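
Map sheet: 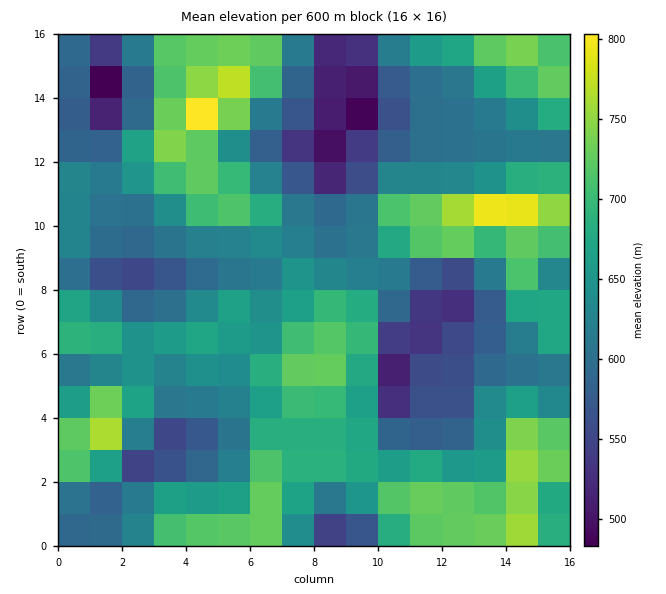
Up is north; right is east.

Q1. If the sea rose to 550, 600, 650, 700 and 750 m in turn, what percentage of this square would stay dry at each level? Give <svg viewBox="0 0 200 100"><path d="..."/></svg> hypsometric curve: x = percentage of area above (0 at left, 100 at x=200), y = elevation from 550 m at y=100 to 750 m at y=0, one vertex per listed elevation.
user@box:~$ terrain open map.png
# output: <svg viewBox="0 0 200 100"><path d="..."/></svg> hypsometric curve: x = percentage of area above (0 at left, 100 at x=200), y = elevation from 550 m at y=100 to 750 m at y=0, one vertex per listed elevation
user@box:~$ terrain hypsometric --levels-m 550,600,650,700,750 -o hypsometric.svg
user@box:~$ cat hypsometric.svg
<svg viewBox="0 0 200 100"><path d="M180 100l-34-25-58-25-35-25-44-25"/></svg>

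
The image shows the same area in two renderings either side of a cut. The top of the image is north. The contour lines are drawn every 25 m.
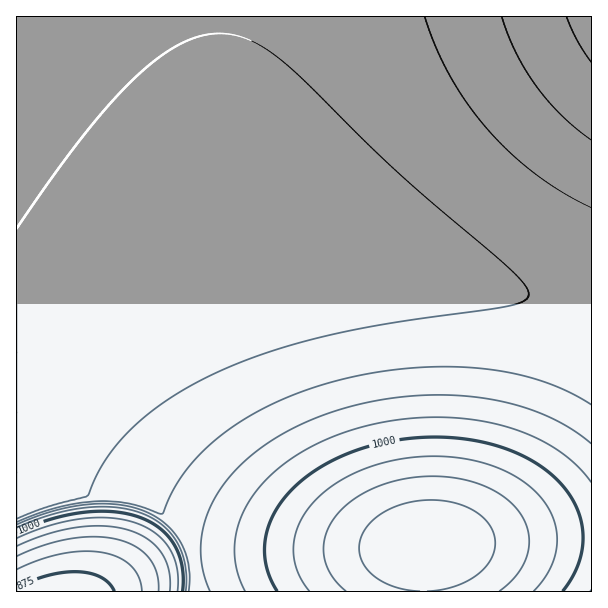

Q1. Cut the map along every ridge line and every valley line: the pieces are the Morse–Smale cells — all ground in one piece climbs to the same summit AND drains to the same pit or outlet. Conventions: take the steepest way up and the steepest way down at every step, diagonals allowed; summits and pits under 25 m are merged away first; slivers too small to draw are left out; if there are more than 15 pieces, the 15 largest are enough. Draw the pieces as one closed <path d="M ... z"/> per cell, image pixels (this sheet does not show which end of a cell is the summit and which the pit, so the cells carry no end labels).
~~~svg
<path d="M324 258l-40 1-36 7-44 17-49 27-44 32-44 42-27 35-15 25 7 1 129 65 15 15 12 21 6 29 0 17 397 0 1-275-59-21-95-24-61-10z"/><path d="M591 16l-372 0 1 62 9 66 15 63 10 32 11 19 4 2 13 0 42-2 83 8 94 22 90 28z"/><path d="M218 16l-202 1 1 575 175 0 2-2-1-27-5-17-12-21-15-15-129-65-8 1 16-27 27-35 34-34 36-28 33-21 34-18 44-17 24-5-7-3-11-19-20-72-12-74z"/>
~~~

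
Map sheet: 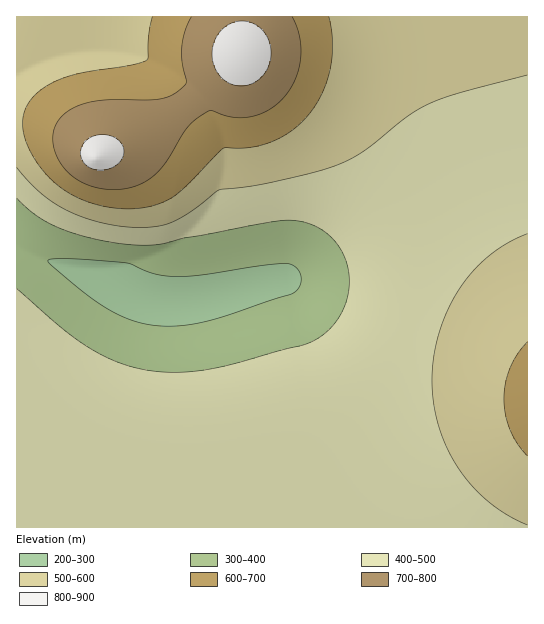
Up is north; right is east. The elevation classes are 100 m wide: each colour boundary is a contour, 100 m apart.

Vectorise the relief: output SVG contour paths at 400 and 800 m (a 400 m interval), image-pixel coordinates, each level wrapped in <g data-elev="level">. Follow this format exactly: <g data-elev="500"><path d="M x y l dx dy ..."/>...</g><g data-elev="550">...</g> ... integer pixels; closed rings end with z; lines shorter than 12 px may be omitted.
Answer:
<g data-elev="400"><path d="M17 198l20 18 24 13 33 10 36 6 31-1 23-6 95-17 14-1 12 2 18 9 15 14 8 17 3 20-2 17-8 18-10 13-15 11-12 4-76 21-25 5-23 1-20 0-20-4-19-5-17-8-35-23-50-43"/></g><g data-elev="800"><path d="M98 170l7 0 8-3 5-4 4-5 2-7-1-5-4-5-5-4-9-2-10 0-8 4-5 7-1 8 2 8 6 5z"/><path d="M233 85l12 1 10-4 10-9 5-11 1-13-4-12-8-10-10-5-11-1-11 4-9 9-5 11-1 12 3 12 7 9z"/></g>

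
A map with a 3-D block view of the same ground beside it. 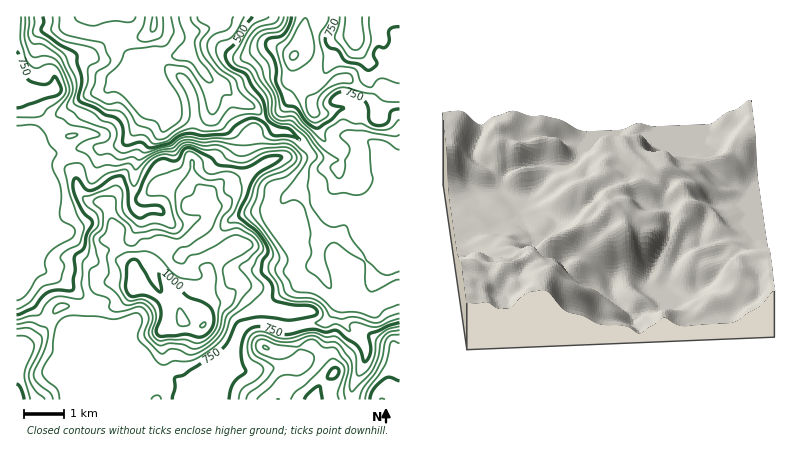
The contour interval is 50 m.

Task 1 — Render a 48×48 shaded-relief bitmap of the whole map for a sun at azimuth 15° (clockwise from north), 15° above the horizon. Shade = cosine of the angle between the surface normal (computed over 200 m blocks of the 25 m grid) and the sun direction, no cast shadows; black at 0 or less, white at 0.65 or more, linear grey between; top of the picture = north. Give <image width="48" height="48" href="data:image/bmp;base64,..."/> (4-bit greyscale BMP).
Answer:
<image width="48" height="48" href="data:image/bmp;base64,Qk32BAAAAAAAAHYAAAAoAAAAMAAAADAAAAABAAQAAAAAAIAEAAATCwAAEwsAABAAAAAAAAAAAAAAABEREQAiIiIAMzMzAERERABVVVUAZmZmAHd3dwCIiIgAmZmZAKqqqgC7u7sAzMzMAN3d3QDu7u4A////AJmrqGZmZmZmeXZmZmZmeZiHeIhmeHd4eJq7qGZmZmZmeHZmZmZniZiHiIhlZ4iIiJmql2ZmZmZmZnZVZmZniZiImZh1VpqpiIZnZmZmZmZmZUREVmZmZmZ4iIiHh4qYh3VFVWZmZmZmUyMyJFZmQhE0ZneJuoiHdnZEVmZmZmZlMSMQADVmQAAkVUWKy5hlZndlZ3ZmZmZTAAAAAANWQzerp1e8zLdFZ5mXd2ZmZmZTAAAAAAJWZ77/3M3t3JVYmsu5ZmZVVVZVMhEBIiNWet7LvO/tynes3dy5VEREQzRFVWVFZlVUV5hkRXmsyazd3synUyMzIhESI2ZneIYyM0MzMzWLzN26vLuXdlZURDAAAVZ4iZYyNEV5u7zLqqmImpmImrl0RCAAA2aJiIdkRFed7u7Jd3d3iHiJvLhDMiESRmeZh3iGRWebu8uXZmZmd2eJqXVERERndmmpiHeIeJqqmIh2ZmZmZ2Z4dmVVZkRndoupd3d4mauph3dmZmZmZmZmVVVXdTV4d6qXZ4ZWZnh2dmZmZmZmZmZmZVZ2VVeZiZh3iYZDM0VndmZmZmZlZmZneImENXm6mWVWiIdUM1ipdmZmZmZWZmZmeJlkRFiqmHh1VoiHeLy4dmZmZmVWZmZmZnZWdVebqsyXVWiqzu2nZmZmZmZmZmZmVVRHdoq8vNp3Zles7+uGZmZlZmZmZmZlVUMjRrzKq5UkZlV63bh3ZmZVVmZmZmZmZkIRJqqWd1IjVVVGiHd3d2VVVVZmZmZmZkEkWIh0MyJGZWd1RWZnd2VURERWZmZmZTJ6upiGMiRnZoiXVWZmdmVUMzRVZmZmVDWsuqmXZVZ3eqmIZVVEVmVUNFVVVmZmVEiZqrqYeIiHnMqIdCESNWQzRWZmZmZlVGmIm8yZiImHmru7pyAAJGVEZmZ3ZmZlVomZms2ququGiZrNynQyNGdVZmZ3ZmZlZomZmrzL3v6Z3bq7u7upmoQjVmZ2VGZlVFZ2Z5rL3/7P/+3bqs7/7FAEZ3dlMmZVRERERXi7vu3v///aiK3u1QA3d2UgAlVEVomImYibuqve7u2piJqGMABFVCEAAyIkaau7zKmbuYmqqrqJq7UAAAASMREAJBEkaJqrzbuqmHdmeJiKzaEAAAJEM0Q0VDNENHrN3bu5d2ZFaIeKqDEQADaIZmRGQVRDIknNy6uXZmU0eHeHQQERI2hVZSFEImZmVWd4iJl2ZlMlmXdzEAACNHhRAANUVniIeahmZ3dmZkI3qXUhEAATRWd0EVh3mniYi8qGVVZmZkR6uDAAAAI0NWaIeJmJmIqZrLl0NEVmZmm8kwAAABMyJFZ5rMl3ZZqqzahlVmVVVXm6UQEiIRIiNFZ4rclmVaqq3bmZmHVDM0ZmMjR3UyI2dmeJu6hmd5q83cu7p2UyATRGVWiYdlaJh3iZuXZmd4mszLu6l2ZlMlZnZ4mYiJvKh4dmh2VFZoeIiZiHd3d3VXeWNGd3ic3Jd3ZEZmRGd3d2Z4dmZ4iHZniUAkZnisynZ3ZFZ2RXiA=="/>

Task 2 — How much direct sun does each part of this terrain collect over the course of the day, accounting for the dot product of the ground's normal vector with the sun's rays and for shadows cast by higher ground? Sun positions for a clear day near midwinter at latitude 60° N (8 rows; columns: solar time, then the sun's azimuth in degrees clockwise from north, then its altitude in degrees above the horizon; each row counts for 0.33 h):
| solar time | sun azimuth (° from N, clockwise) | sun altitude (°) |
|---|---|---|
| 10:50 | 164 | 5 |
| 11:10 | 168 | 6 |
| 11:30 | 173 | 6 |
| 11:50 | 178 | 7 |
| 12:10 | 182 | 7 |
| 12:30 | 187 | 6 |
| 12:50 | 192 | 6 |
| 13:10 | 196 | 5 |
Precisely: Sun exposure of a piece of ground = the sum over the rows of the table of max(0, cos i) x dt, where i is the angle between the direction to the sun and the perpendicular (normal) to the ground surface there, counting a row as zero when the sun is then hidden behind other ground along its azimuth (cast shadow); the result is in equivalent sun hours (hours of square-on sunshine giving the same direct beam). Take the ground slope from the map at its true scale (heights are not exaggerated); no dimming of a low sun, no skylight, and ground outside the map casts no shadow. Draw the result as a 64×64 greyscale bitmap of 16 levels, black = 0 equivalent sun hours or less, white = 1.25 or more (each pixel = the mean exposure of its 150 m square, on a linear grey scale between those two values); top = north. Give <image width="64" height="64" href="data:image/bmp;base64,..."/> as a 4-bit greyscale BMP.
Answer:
<image width="64" height="64" href="data:image/bmp;base64,Qk12CAAAAAAAAHYAAAAoAAAAQAAAAEAAAAABAAQAAAAAAAAIAAATCwAAEwsAABAAAAAAAAAAAAAAABEREQAiIiIAMzMzAERERABVVVUAZmZmAHd3dwCIiIgAmZmZAKqqqgC7u7sAzMzMAN3d3QDu7u4A////ABIQASMzMzMzMzMyESRDMzMzMyIREREiIREjMhESISIhARAAAjMzMzMzMzEAJUMzMzMyEAAAASIAACRVMgAAAREBAAACMzMzMzMzMyASNEMzMzIQAAAAEQAAJGdjAAAAASIQABIzMzMzMzMzMyJFVDMzMxAAAAAAAAADZ3YQAAAANEABI0QzMzMzMzM1ZmZlQzMzIQAAAAAAAAAkZiAAAAE1djM0RDMzMzMzM1iYiJh0MzMyIQEyAAAAAAASIAAAEiWIZEVEMzMzMzM0aJiJvLhUMzNYq7uWMQAAAAAQAAAjM2h1QzMzMzMzMzV4h4m+7adDM1ruyql1QyAAAAAAACIzRnUyIzMzMzMzaKuqu73/6nQzRocxETV3IAAAAAABIhITVTIjMzMzMzWKzv//3O/9lTIhEAAAABEAAAAAAQEQAAAlQzMzMzMzNFet///czu2mQgAAAAAAAAAAAAEQAAAAAANUQ0RDMzMyESR4i7mKu5dTAAAAAAAAAAAAAQAAAAAAAmZVZmZndkQgAAFHZDRnZmUgAAAAAAAAAAAAAAAAAAADiZiIiJvLlkMhEjMhEiRYmFEAAAAAAAAAAAAAAAAAAAJqupiImazchmQyMhEhE4zJZBAAAAAAAAAAAAAAAAAAABNUM0REWe/8pjMhEQADi7lkEAAAAAAAAAAAAAAAAAAAAAABNERY3/+2MzEAAAI0eHQgAAAAAAAAAAAAAAAAAAAAAANomZms7HM0IAAiIhFHhkIAAAAAAAAAAAAAABAAAAAAFWeId1REIkMAASMyECVmUxAAAAAAAAAAAAAAEAAAAAAjREQyIRETQQAAACQhEiEQAAAAAAAAAAAAAAEQAAAAABNDMiMiIiQgAAABMyEAAAAAAAAAAAAAAAAAAREAAAABMxATVTIiMwAAATMiMyABAAAAAAAAAAAQAAASEQAAAAJCACV1IiEhAAABEBR4dmZCAAAAAAAAABEAABIRAAAAExATUyEAAAAAAAAAE2mqmHdRAAAAAAAAEREREhEQAAAAACVBAAAAAAEiEAABNXmruDAAAAAAAAAREREiERAAAAAANnYwAAAARlVTAAACRWdBAAAAAAAAERERESIRERAAAAFFVmIAAAEQEldRAAAAAAAAAAAAAAARESEhIiIhERAAAAACVAAAAAAAFHhAAAAAAAAAAAAAABERESIiIiIRIxABAAIhAAAAAAAAJXMAAAAAABERABERERERIiIzMiI0NFUQEQAAAAAAABESRQAAAAAAEREREiIRERIiIjMzMzM1Z0IgAAAAAAAGhkNHUAAAAAEREREiIiIREiIzMzMzMzV4h1IAAAAAACd3ZVaWAAAAEREREjMzMyIiMzMzMzIjRoiIYgAAAAAAMyNVQjUgABEiEREjNERERDMzMzMzMzNXchAAAAAAEQIxATVBATISIiIhEjM0VmZnZDMzMzMzNFYwAAAAAAE1ZjEBIiIQEzIiIjMzMyRoiIh2RDMzMzREVAAAAAAAACNEIRIAATETVEREVTMzM1eGVFZURDMzRFVSAAAAAAAAABEREQAAEzNXiHeHUyRVVmQiNFVEMzNEVkEAAAAAAAAAAAAAAAAAESarzLqUNYh1VDMzNEQzM0REIAAAAAAAAAAAABEAAAAAAXvd3LgyRUM0RDMiIzM0QyEAAAAAAAAAAAAAIgAAAAAAA3q8qFAAEjRUMyIzMzRDIQAAAAAAAAAAAAAQAAAAAAAAATQyIRVmVEQzM0ZEQ0REIAAAAAAAAAAAAAAAAAAAAAAAAAAGvKdUMzM1aERDRWd2IAAAAAAAAAAAAAAAAAAAAAAAADzJQRESJGeZRERFVmeGMQAAAAAAAAAAAAAAAAAAAAABnKQQESRpvKdEVVVCESIhAAAAAAAAAAAAAAAAAAAAAAj9lUVXm9/+t3d3ZCAAAAAAAAAAAAAAAAAAAAAAAAAAXv/KqYrM3/2ou8uDAAAAAAAAAAAAAAAAAAAAAAAAACad/+7KmoeImHe7qXUgAAAAAAAAAAAAAAAAAAAAAAAG3tu5dnmoRDM0WIdmaJQAAAAAAAAAAAAAAAAAAAAAAASu2WMQAkMkRDWbZniZuzAAAAAAAAAAAAAAAAAAAAAAFHmWMkIAAUd1R6tWZ4msoQAAAAAAAAAAAAAAAAAAAABHdmUQWoVHvJZomDIiI1VTAAAAAAAAAAAAAAAAAAAABamGZBAY7+/pVGZCIQAAEREAAAAAAAAAAAAAAAAAAAFbuHZlQQF+/nEBIQBCAAEQAAAAAAAAAAAAAAAAAAAAFIhTRlRVEANEIAAAADEAEgAAAAAAAAAAAAAAAAAAAAJHZTI2ZDQwAAABAAABIQAAAAAAAAAAAAAAAAAAAAACaamGVWiGVDEAAAABABQQAAAAARIhAAAAAAAAAAAAABNHmZh2eJh1QgAAAAIiRREAAAABIREAAAAAAAAAAAAAEQFXiIZCNVVBAAAAAzIRAAAAAAAAAAAAAREAAAAAAAAAABRmZBACRCAAAAAAEQAQAAAAAAAAABESMyEAAAAAAAAAASIQAAIyIAAAAAEiIjEAAAAAAAABERETVBAAAAAAAAAAAAAAAiIzEAAAFERDMwAAAAAAAAAREAE0IAAAAAAAAAAAAAABEmhRAAAlQyJEEAAAAAAAEQAAASIRAAAAAAAAAAAAAAEjaIMAATMRADMQAAAAAAEREAARIhEAAAARAAAAAAAAESNERAASIhER"/>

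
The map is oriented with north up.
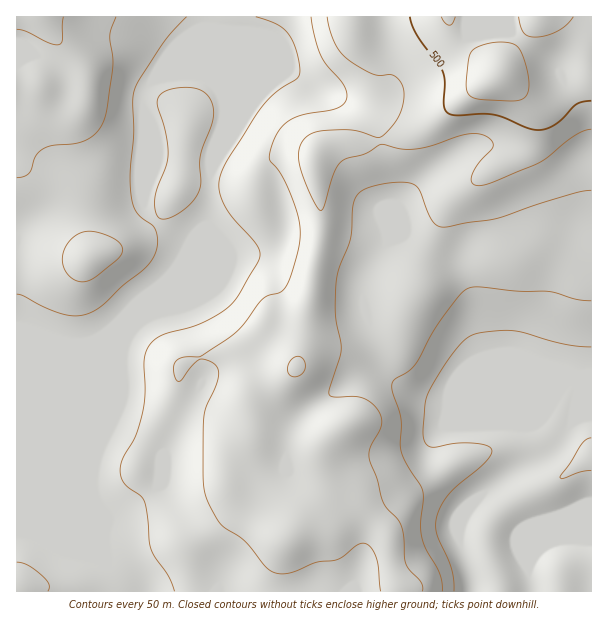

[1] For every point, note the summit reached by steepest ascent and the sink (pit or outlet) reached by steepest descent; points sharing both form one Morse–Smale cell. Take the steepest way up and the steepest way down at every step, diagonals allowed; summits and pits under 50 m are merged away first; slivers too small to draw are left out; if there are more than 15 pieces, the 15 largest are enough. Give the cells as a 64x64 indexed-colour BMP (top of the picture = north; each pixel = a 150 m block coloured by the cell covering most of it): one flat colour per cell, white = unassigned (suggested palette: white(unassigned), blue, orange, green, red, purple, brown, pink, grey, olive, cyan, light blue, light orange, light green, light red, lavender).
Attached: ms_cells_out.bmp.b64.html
<image width="64" height="64" href="data:image/bmp;base64,Qk12CAAAAAAAAHYAAAAoAAAAQAAAAEAAAAABAAQAAAAAAAAIAAATCwAAEwsAABAAAAAAAAAA////ALR3HwAOf/8ALKAsACgn1gC9Z5QAS1aMAMJ34wB/f38AIr28AM++FwDox64AeLv/AIrfmACWmP8A1bDFACIiIiIiIiIiIiIiIiIiIiIiIiIiIhERERERERERERERIiIiIiIiIiIiIiIiIiIiIiIiIiIiEREREREREREREREiIiIiIiIiIiIiIiIiIiIiIiIiIiIRERERERERERERESIiIiIjIiIiIiIiIiIiIiIiIiIiIhERERERERERERERIiIiMzMiIiIiIiIiIiIiIiIiIiIiEREREREREREREREiIjMzMyIiIiIiIiIiIiIiIiIiIiERERERERERERERESMzMzMzIiIiIiIiIiIiIiIiIiIiIRERERERERERERERMzMzMzMiIiIiIiIiIiIiIiIiIiIREREREREREREREREzMzMzMiIiIiIiIiIiIiIhIiIiERERERERERERERERETMzMzMyIiIiIiIiIiIiIiERERERERERERERERERERERMzMzMzIiIiIiIiIiIiIiEREREREREREREREREREREREzMzMzMiIiIiIiIiIiIiERERERERERERERERERERERETMzMzMyIiIiIiIiIiIiERERERERERERERERERERERERMzMzMzIiIiIiIiIiIiIREREREREREREREREREREREREzMzMzMiIiIiIiIiIiIRERERERERERERERERERERERETMzMzMyIiIiIiIiIiIhERERERERERERERERERERERERMzMzMzIiIiIiIiIiIhEREREREREREREREREREREREREzMzMzMiIiIiIiIiIiERERERERERERERERERERERERETMzMzMyIiIiIiIiIiIRERERERERERERERERERERERERMzMzMzIiIiIiIiIiIhEREREREREREREREREREREREREzMzMzMiIiIiIiIiIiERERERERERERERERERERERERETMzMzMyIiIiIiIiIiIhERERERERERERERERERERERERMzMzMzMiIiIiIiIiIiIREREREREREREREREREREREREzMzMzMyIiIiIiIiIiIiIRERERERERERERERERERERETMzMzMzMiIiIiIiIiIiIiERERERERERERERERERERERMzMzMzMyIiIiIiIiIiIiIREREREREREREREREREREREzMzMzMzIiIiIiIiIiIiIiERERERERERERERERERERETMzMzMzMyIiIiIiIiIiIiIRERERERERERERERERERERMzMzMzMzIiIiIiIiIiIiIhEREREREREREREREREREREzMzMzMzMyIiIiIiIiIiIiERERERERERERERERERERETMzMzMzMzMyIiIiIiIiIiIRERERERERERERERERERERMzMzMzMzMzMiIiIiIiIiIhEREREREREREREREREREREzMzMzMzMzMzIiIiIiIiIiIRERERERERERERERERERETMzMzMzMzMzMyIiIiIiIiIhERERERERERERERERERERMzMzMzMzMzMzMiIiIiIiIiEREREREREREREREREREREzMzMzMzMzMzMyIiIiIiIiIRERERERERERERERERERETMzMzMzMzMzMzIiIiIiIiIhERERERERERERERERERERMzMzMzMzMzMzMyIiIiIiIiEREREREREREREREREREREzMzMzMzMzMzMzIiIiIiIiIhERERERERERERERERERETMzMzMzMzMzMzMyIiIiIiIiERERERERERERERERERERMzMzMzMzMzMzMzIiIiIiIiIREREREREREREREREREREzMzMzMzMzMzMzMiIiIiIiIhERERERERERERERERERETMzMzMzMzMzMzMyIiIiIiIiERERERERERERERERERERMzMzMzMzMzMzMzIiIiIiIiIREREREREREREREREREREzMzMzMzMzMzMzMiIiIiIiIhERERERERERERERERERETMzMzMzMzMzMzMzIiIiIiIhERERERERERERERERERERMzMzMzMzMzMzMzMiIiIiIiEREREREREREREREREREREzMzMzMzMzMzMzMyIiIiIiIRERERERERERERERERERETMzMzMzMzMzMzMzIiIiIiIhERERERERERERERERERERMzMzMzMzMzMzMzMiIiIiIiIhEREREREREREREREREREzMzMzMzMzMzMzMzIiIiIiIiIiIiIRERERERERERERETMzMzMzMzMzMzMzMiIiIiIiIiIiIiIhERERERERERERMzMzMzMzMzMzMzMyIiIiIiIiIiIiIiIhEREREREREREzMzMzMzMzMzMzMzIiIiIiIiIiIiIiIiIRERERERERETMzMzMzMzMzMzMzMiIiIiIiIiIiIiIiIiERERERERERMzMzMzMzMzMzMzMyIiIiIiIiIiIiIiIiIhEREREREREzMzMzMzMzMzMzMyIiIiIiIiIiIiIiIiIiIhERERERETMzMzMzMzMzMzMzIiIiIiIiIiIiIiIiIiIiIRERERERREMzMzMzMzMzMzMiIiIiIiIiIiIiIiIiIiIhERERERFEQzMzMzMzMzMzMyIiIiIiIiIiIiIiIiIiIREREREREUREMzMzMzMzMzMzIiIiIiIiIiIiIiIiIiIRERERERERREQzMzMzMzMzMzMiIiIiIiIiIiIiIiIiIRERERERERFERDMzMzMzMzMzMiIiIiIiIiIiIiIiIiIhEREREREREURDMzMzMzMzMzMyIiIiIiIiIiIiIiIiIhERERERERER"/>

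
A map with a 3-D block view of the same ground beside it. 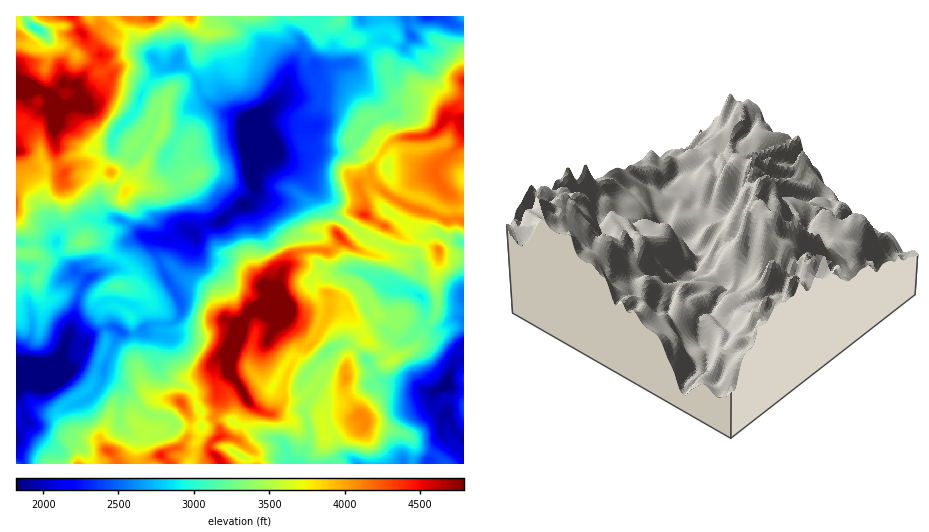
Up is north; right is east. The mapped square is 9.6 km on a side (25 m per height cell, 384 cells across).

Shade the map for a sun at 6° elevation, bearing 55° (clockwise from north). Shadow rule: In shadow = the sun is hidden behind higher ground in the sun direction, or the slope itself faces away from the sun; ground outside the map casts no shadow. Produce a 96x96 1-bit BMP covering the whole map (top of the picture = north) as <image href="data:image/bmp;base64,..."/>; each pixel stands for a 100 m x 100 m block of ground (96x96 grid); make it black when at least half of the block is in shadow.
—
<image width="96" height="96" href="data:image/bmp;base64,Qk2+BAAAAAAAAD4AAAAoAAAAYAAAAGAAAAABAAEAAAAAAIAEAAATCwAAEwsAAAIAAAAAAAAA////AAAAAAD/+/gfH/DB////+AD///g+D+Px////+ED///D8b8/g///5/AD//+P/H5+B///5/AD//8////8H///w+AD//9////x////g8BD/z5///+P////AAD//////////9/+AAH//v///////5/9AAH//v///////B/8AAH//P//////+D/8AAD9/P//////wD/kAAD9wH//////AD/8AAH/kD//////AD/4AAP//h/////+AD/wAAH//5/////+BB/wAAH////////8Bg/wAA7////////4Bgf4QAx////////4YgPweBg////////x4wHwfHA////////z4QDwfHwb//7////z4ABw/DwD//99///z4CBx+BwL//89///z8PHx8AAP//8Y///z8HH/4AAD7/+A///58GD/wAAD5/+A///58CB/gAAD5//8///58AA/AAAH5//+///5+AAeAgACZ//+/////gAcAAAAY//+f////wAAAAAAYf/8f//P/wAAAAcA4P94A//f/gAAIA8A4H8AAf//fAEAAB8D4D//Af//4AOAXD8D4D//Af//4AOAf/8D4B/+Af//8AeAP/8D4B/4Af//8AYAP/8BwBwAA///wAAAf/8EwP8AA///wBz///8MA//AB7//gB////8Nw//wBx//AB////8H4//4Bh//AA////+D4//wBB/+AB////+Dw//AAB/8AB//4/+AB/+AAB/4AA//D/+AD/wAAA+APAf9//8DD+AAAA8Afw/7///vh8AD+A8B///3/3//g/AH/R4B///v/v/+B/+f//zh///f/f/9//////j/////8//9/7////7/////z/+B/7////8/////H/4B//////4f///+H/Dh///5//wf///+P4fx///4//gP////Pz/x/9/4cGAH////PH/g/8/4AAAD////cf/A/wf4AAAB///+I/+D/wPoAAAB///+B/8D/wHgAAAB///4D/wD/wDAAAAB///4X/AD/gAAAAAB///xn/gH/gAAAAAD///z//4D/gAAgAAD//////+D/gAQAAAD///////z/gA4AAAD/////////gA4AAAD///5/////HAYIAAD///4/////GAYMAAD///4bA///AAYGAAD///4J/97/D4OGAAH///8B/+7/H4HiAAH///+B/+b/P4HzAAH/z/+B/+D/HwD7AAf/z/+A//D/DAB7AAf///+Af+D/AAA4AGf///8Hf/D+AAA4AMPP////t/7+OAAYAIAH////d/+A+AAIAQYH/3//cP8BwAAAAQ4H///+cP8DgAAMAwwH///+cH8HgAAP5wgH///+IH4DgAAf/wAH///+AfwDj+Af/wAD///+A4wHn+B//gAD///8BwAP/8D//gAD///4DgQ//wB///gD///wHf5//gD///4P/9/AH/D//gf///4P/58Aj8A//gf///wf/zwBj4A//Af//gA//3gADwB/+A///AD+/DAADAx/+A/8/AH8+AAAAA8/8I8YfAP4YAAwAA8="/>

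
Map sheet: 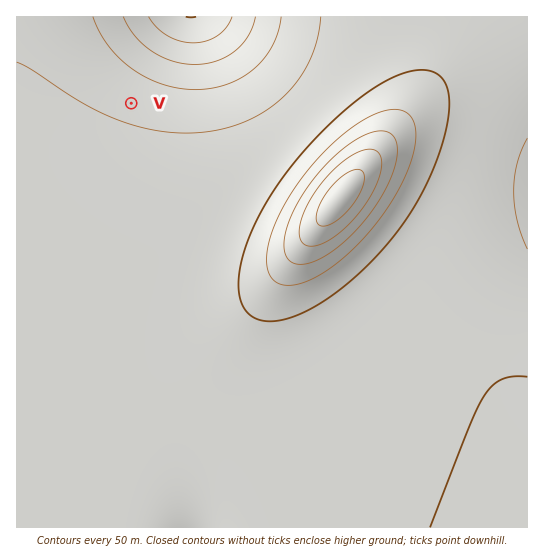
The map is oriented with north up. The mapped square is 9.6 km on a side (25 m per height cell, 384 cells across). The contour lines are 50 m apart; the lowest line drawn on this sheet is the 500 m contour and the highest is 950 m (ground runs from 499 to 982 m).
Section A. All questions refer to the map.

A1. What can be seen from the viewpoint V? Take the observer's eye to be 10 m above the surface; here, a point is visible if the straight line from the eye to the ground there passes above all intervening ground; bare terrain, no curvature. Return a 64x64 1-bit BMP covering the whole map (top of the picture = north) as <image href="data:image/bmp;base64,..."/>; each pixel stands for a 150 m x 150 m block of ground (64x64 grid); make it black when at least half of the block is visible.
<image width="64" height="64" href="data:image/bmp;base64,Qk0+AgAAAAAAAD4AAAAoAAAAQAAAAEAAAAABAAEAAAAAAAACAAATCwAAEwsAAAIAAAAAAAAA////AAAAAAAAAAAAAAAAAAAAAAAAAAAAAAAAAAAAAAAAAAAAAAAAAAAAAAAAAAAAAAAAAAAAAAAAAAAAAAAAAAAAAAAAAAAAAAAAAAAAAAAAAAAAAAAAAAAAAAAAAAAAAAAAAAAAAAAAAAAAAAAAAAAAAAAAAAAAAAAAAAAAAAAAAAAAAAAAAAAAAAAAAAAAAAAAAAAAAAAAAAAAAAAAAAAAAAAAAAAAAAAAAAAAAAAAAAAAAAAAAAAAAAAAAAAAAAAAAAAAAAAAAAAAAAAAAAAAAAAAAAAAAAAAAAAAAAAAAAAAAAAAAAAAAAAAAAAAAAAAGAAAAAAAAAAcAAAAAAAAAB8AAAAAAAAAH4AAAAAAAAAfwAAAAAAAAB/gAAAAAAAAH+AAAAAAAAAf8AAAAAAAAB/4AAAAAAAAH/wAAAAAAAAf/gAAAAAAAB//AAAAAAAAH/8AAAAAAAAf/4AAAAAAAD//wAAAAAAB///AAAAAAB///+AAAAAA////8AAAAAP////wAAAAD/////gAAAAf////+AAAAH/////8AAAA//////wAAAH//////gAAB//////+AAAP//////8AAB///////wAAP/8H////AAA//gP///+AAH/8Af///4AA//wA////gAD//AD///+AAP/8AH///4AA//wAf///gAD//gB///8AAA=="/>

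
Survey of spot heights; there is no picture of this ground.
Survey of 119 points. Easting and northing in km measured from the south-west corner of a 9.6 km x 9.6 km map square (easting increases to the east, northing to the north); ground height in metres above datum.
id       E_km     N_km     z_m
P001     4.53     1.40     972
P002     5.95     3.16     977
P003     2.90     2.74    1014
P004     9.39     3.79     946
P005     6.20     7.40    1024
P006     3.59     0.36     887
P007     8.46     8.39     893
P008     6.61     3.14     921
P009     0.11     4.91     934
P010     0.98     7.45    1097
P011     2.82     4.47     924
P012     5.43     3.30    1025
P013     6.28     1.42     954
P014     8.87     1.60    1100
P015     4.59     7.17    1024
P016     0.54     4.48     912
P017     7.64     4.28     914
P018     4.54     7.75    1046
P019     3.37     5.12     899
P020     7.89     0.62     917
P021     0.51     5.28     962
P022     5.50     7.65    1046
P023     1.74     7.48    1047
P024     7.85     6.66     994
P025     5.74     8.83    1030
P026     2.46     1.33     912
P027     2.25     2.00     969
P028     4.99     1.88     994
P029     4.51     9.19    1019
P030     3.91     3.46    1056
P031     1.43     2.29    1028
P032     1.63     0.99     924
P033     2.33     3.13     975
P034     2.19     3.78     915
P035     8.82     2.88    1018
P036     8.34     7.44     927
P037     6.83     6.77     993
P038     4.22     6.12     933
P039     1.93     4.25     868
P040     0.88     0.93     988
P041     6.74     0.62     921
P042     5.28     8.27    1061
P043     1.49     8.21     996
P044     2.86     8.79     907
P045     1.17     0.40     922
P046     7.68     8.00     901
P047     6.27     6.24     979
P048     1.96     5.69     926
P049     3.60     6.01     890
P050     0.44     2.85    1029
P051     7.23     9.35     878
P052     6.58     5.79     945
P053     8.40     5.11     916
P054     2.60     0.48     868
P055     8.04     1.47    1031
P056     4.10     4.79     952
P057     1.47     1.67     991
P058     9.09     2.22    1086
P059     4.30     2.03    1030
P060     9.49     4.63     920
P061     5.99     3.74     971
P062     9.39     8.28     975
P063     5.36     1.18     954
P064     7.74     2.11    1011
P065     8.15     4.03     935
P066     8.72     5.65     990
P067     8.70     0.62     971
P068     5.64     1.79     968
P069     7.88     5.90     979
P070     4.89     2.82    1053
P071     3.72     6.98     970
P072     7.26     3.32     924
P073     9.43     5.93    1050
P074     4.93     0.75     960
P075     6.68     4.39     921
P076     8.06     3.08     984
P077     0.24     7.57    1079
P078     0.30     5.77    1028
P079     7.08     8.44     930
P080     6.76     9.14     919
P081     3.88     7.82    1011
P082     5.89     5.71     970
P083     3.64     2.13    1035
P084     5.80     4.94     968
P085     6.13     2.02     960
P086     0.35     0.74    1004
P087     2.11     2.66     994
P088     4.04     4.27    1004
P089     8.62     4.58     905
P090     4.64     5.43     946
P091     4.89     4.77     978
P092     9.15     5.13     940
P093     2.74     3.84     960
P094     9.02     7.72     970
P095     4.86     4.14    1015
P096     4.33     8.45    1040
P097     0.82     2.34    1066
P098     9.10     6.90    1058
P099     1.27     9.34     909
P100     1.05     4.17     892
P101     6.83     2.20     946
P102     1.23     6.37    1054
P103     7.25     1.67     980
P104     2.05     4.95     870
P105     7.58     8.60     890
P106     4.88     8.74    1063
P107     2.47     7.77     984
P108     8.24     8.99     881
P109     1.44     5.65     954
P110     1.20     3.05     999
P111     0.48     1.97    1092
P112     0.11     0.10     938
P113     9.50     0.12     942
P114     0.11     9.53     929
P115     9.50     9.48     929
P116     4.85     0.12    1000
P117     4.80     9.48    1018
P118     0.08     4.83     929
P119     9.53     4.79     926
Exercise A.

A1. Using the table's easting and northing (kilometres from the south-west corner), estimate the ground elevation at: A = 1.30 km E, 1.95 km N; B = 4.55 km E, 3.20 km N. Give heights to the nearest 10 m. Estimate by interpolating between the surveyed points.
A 1030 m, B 1060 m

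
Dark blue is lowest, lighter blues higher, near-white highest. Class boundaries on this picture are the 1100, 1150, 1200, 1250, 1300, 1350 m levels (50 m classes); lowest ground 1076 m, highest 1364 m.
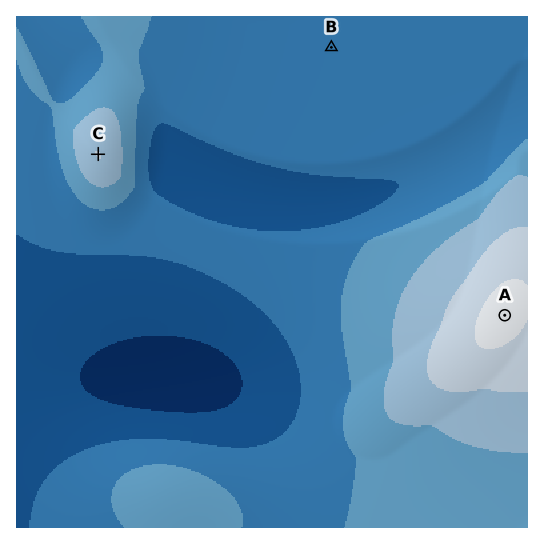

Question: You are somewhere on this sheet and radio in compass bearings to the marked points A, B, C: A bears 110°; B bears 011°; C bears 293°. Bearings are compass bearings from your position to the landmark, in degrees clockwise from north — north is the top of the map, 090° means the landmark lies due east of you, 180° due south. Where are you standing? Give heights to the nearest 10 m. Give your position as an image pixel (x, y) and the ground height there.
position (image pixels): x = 294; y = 238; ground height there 1160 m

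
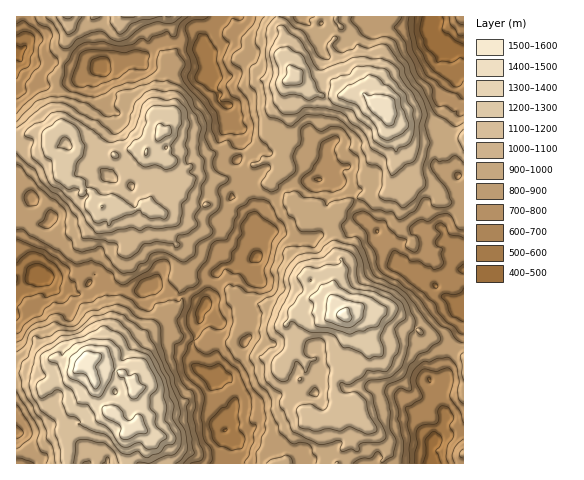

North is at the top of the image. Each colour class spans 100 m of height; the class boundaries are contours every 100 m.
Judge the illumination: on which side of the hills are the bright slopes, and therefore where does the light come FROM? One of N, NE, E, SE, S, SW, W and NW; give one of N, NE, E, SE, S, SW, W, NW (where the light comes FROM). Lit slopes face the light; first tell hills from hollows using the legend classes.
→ NW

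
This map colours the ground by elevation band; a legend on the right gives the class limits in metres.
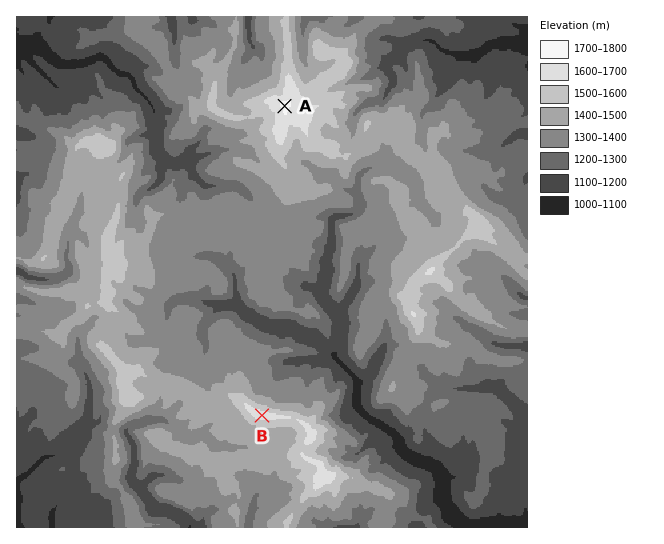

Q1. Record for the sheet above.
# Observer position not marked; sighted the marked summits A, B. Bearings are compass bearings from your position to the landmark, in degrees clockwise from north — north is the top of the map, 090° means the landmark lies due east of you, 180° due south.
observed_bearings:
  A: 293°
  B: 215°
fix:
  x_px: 434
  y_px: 169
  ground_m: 1430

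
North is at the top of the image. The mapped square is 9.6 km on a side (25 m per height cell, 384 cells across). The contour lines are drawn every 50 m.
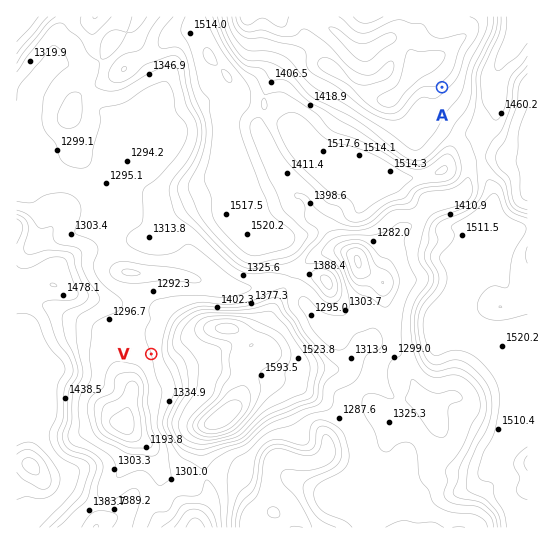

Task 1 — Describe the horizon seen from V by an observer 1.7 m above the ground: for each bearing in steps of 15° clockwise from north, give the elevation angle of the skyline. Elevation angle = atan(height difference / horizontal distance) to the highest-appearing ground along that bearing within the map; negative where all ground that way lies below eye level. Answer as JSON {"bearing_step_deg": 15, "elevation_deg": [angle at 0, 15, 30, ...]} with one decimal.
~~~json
{"bearing_step_deg": 15, "elevation_deg": [1.3, 3.1, 5.5, 13.1, 18.1, 18.9, 17.2, 13.8, 12.9, 14.1, 10.9, 5.5, 1.1, 2.2, 4.1, 6.7, 5.6, 6.4, 6.3, 5.2, 4.6, 4.2, 0.4, 0.6]}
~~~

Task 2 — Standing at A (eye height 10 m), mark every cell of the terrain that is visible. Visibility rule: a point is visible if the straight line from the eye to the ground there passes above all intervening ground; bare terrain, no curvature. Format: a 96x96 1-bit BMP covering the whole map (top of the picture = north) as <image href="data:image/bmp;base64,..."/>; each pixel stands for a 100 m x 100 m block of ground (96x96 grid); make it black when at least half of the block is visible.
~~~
<image width="96" height="96" href="data:image/bmp;base64,Qk2+BAAAAAAAAD4AAAAoAAAAYAAAAGAAAAABAAEAAAAAAIAEAAATCwAAEwsAAAIAAAAAAAAA////AAAAAAAAAAAAAAAAAAAAAAAAAAAAAAAAAAAAAAAAAAAAAAAAAAAAAAAAAAAAAAAAAAAAAAAAAAAAAAAAAAAAAAAAAAAAAAAAAAAAAAAAAAAAAAAAAAAAAAAAAAAAAAAAAAAAAAAAAAAAAAAAAAAAAAAAAAAAAAAAAAAAAAAAAAAAAAAAAAAAAAAAAAAAAAAAAAAAAAAAAAAAAAAAAAAAAAAAAAAAAAAAAAAAAAAAAAAAAAAAAAAAAAAAAAAAAAAAAAAAAAAAAAAAAAAAAAAAAAAAAAAAAAAAAAAAAAAAAAAAAAAAAAAAAAAAAAAAAAAAAAAAAAAAAAAAAAAAAAAAAAAAAAAAAAAAAAAAAAAAAAAAAAAAAAAAAAAAAAAAAAAAAAAAAAAAAAAAAAAAAAAAAAAAAAAAAAAAAAAAAAAAAAAAAAAAAAAAAAAAAAAAAAAAAAAAAAAAAAAAAAAAAAAAAAAAAAAAAAAAAAAAAAAAAAAAAAAAAAAAAAAAAAAAAAAAAAAAAAAAAAAAAAAAAAAAAAAAAAAAAAAAAAAAAAAAAAAAAAAAAAAAAAAAAAAAAAAAAAAAAAAAAAAAAAAAAAAAAAAAAAAAAAAAAAAAAAAAAAAAAAAAAAAAAAAAAAAAAAAAAAAAAAAAAAAAAAAAAAAAAAAAAAAAAAAAAAAAAAAAAAAAAAAAAAAAAAAAAAAAAAAAAAAAAAAAAAAAAAAAAAAAAAAAAAAAAAAAAAAAAAAAAAAAAAAAAAAAAAAAAAAAAAAAAAAAAAAAAAAAAAAAAAAAAAAAAAAAAAAAAAAAAAAAAAAAAAAAAAAAAAAAAAAAAAAAAAAAAAAAAAAAAAAAAAAAAAAAAAAAAAAAAAAAAAAAAAAAAAAAAAAAAAAAAAAAAAAAAAAAAAAAAAAAAAAAAAAAAAAAAAAAAAAAAAAAAAAAAAAAAAAAAAAAAAAAAAAAAAAAAAAAAAAAAAAAAAAAAAAAAAAAAAAAAAAAAAAAAAAAAAAAAAAAAAAAAAAAAAAAAAAAAAAAAAAAAAAAAAAAAAAAAAAAAAAAAAAAAAAAAAAAAAAAAAAAAAD4AAAAAAAAAAAAAAP+AAAAAAAAAAAAAAeDgAAAAAAAAAAAAB8AgAAAAAAAAAAAAH4AAAAAAAAAAAAAA/gAAAAAAAAAAAAAP/gAAAAAAAAAAAAAf/AAAAAAAAAAAAAA//AAAAAAAAAAAAAB/+AAAAAAAAAAAAAD/+AAAAAAAAAAAAAH/+AAAAAAAAAAAAAP/8AAAAAAAAAAAAAP/8AOAwAAAAAAAAAf/8APBwAAAAAAADA///APhwAAAAAAAHg///wP7wAAAAAAAPw//P8P/wAAAAAAAP4/8P+P/wAAAAAAAf//wwf//wAAAAAAAeP/hgP//wAAAAAAB8H/jAP//4AAAAAAB8D/+AH//8AAAAAAD8Af+AH/+8AAAAAAD4AP8AD/8cAAAAAAD4AB4AD/8eAAAAAAD4ABwf//+fAAAAAAH4ADgf////AAAAAAH4AD4P////AAAAAAH4AB4P////g="/>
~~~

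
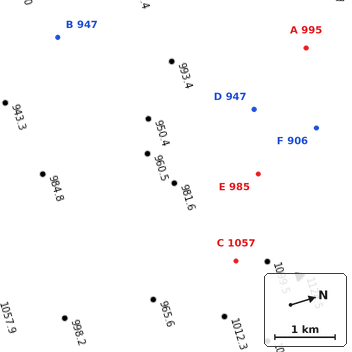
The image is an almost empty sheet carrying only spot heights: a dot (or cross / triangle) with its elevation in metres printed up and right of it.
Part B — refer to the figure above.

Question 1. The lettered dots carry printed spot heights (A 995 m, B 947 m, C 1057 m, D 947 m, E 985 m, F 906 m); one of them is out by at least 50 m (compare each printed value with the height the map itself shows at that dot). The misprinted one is B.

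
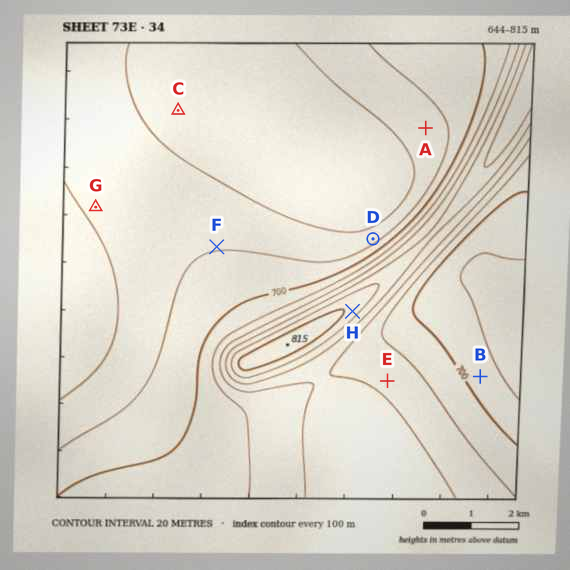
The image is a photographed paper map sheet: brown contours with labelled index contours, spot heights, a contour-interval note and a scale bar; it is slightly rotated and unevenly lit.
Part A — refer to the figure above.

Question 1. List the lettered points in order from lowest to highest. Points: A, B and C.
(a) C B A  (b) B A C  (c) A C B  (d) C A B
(d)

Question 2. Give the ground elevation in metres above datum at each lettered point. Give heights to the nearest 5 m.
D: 670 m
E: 735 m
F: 680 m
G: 665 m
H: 790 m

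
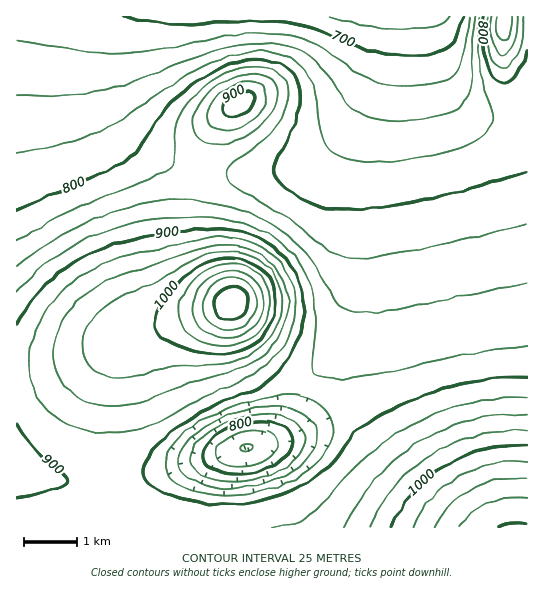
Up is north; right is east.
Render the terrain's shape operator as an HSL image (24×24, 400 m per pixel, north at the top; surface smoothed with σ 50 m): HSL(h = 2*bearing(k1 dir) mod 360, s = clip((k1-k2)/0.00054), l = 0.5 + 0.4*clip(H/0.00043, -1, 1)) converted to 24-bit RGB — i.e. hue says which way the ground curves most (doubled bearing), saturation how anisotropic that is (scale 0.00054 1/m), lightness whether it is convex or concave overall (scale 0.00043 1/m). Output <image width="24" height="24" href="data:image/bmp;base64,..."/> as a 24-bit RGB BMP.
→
<image width="24" height="24" href="data:image/bmp;base64,Qk32BgAAAAAAADYAAAAoAAAAGAAAABgAAAABABgAAAAAAMAGAAATCwAAEwsAAAAAAAAAAAAAf4B/f4B/f4B/f4CAf4CAf4CAf4GBeIuXcIezbnPBfW6/iXKshHqOcHSGcHaHcniJdXyKeICLfISMgIeMhIqNhoyNiIyNiYuMgX57g352hIFzhIRygIRzfIZ1aLCMWci4UrXLVIPMY1nTnF/hw2bmtWPKem6Vcn6IdIGKd4WLe4iLf4uMgoyLhYyJh4uJiYqIh3ZtiHtsiIFsiIdrg4hph6FdcMI5Sq4qNpQqNn4zR3JCfFNPpUtyxE+Tx2KhknKWc4aJdoqKeYuIfIuHf4uFgouEhYqEiYqFiXJviXhvin5vioVviIptn5pkw61BoKkqZIMbP2ESOFUTRVwZaXQklIgzrIdIrIZpc4mEdIqEdoqCeYuAfIt+gIp+hYp/ioqAi3J3i3Rzi3t0i4J0iol0ioxyuGhnxFBVoVlEeHI9RWQtNmgkPnslUpYrZ6w5gbRVcI13col+c4l7dYp5eYp3f4p5hYp6iol6jXWBjXd+jXl6jH97i4V7iYp6i4h4tm6g1mPRsF3HY1iuRI+tOrmzQcOfUcOMYK56b4d6cId4cYh1c4lyeYlzf4l0hYp1ioh1jniLj3qIj32Gjn+DjIGBioKAiH18iXVzlWZps1+ddmS+WozMSqbWVqvHbp6ie4SCcoR5b4Zzb4dvdIhweYhwf4hxhYlxiYdxi3qPkH2RkYCPkYKNkIOMj4CNknSMmWGAoFJap3tKkatDSKg8Pp9iTJR+bIiEeoGCfYCBd4J4coVwdYZueoduf4duhIduh4VuhXuPi36RkIGSkoOTk4OUkXuWl2afr0yovkWGwWpZscFgRMRNMrWEO6CbWIiQdYCEfX+Bf3+AfoB+fIJ4fYRzgIVwhIVvhoNvfXuOhH+Pi4KRj4STkIKVinaahFqpkz/BxFXNzZOtysytgsirOLvLMoKsSXKWb3mHe32Cf36BgH+AgH+AgH+AgH+AgH9/gH9+eYCMf4GNhYOOi4WQi4OTgHWZZVerUj7EfGbOx7nU3tncq7HPTmLNMES0RFKaaW2JenuCfn6BgH+BgH+AgH+AgH+AgH+AgH+AdoiLfIeLgoeKhoWLiISNenmTXWyiRHO6X5/Gp8nC1crDz5jGm0jMYzOyWkeZbmmJe3qCf36BgH+BgH+BgH+BgH+BgH+BgH+AcoqEd4qEfYmDgoiDhYeEf4SJaoeUUKKlS7qScsFqx7h6yl5uxDejlzund1CUeW6HfXuCf36Bf3+BgH+BgH+BgH+BgH+BgX+BbYl7cYl6dol5fYh6hYh9g4d9dIl7X5R0TKRTdbVDvq9AuVQ8qT5mmUqJhlyNfnWDfn2Bfn6Bf3+BgH+BgH+BgH+BgX+BgX+BaYh0bIhycIhweohzhIl1iop0hopxeY1nc5VWhZ5JoZZFnGhIlFBYjFx3hWyDfXuAfX6Bfn6Bf36Bf36BgH+BgX+BgX+BgX+BbIZyaYdsbYdrd4dugodwioVujoNqkIljkpNakZVSko1SjHhYhWligWxyenl/fICBfYCBfX+Bfn6Bf36BgH6BgX6BgX+BgX+BfYGBc4N2bIVrc4RsfoNvh35tj3Zml3ZcmoJTmJFOjZFRg4hbfIFocoJ0doN+eYOBe4GCfH+CfX6Cfn6CgH6Cgn2BgX5/gH+AfoCBfX+Ce3+CdYJ8d4BzgHVyjGlvnlpfrGJLqoxDiZ1GYpNQXY9laIt3cId/dYWDeYKDe4CDfH6CfX2CgHyDhHl/hX95foF8foGBfYCCe3+DeXyFdXaJdXCOf2eapF2vx1ujyWFlqrVZR6hKS51uW5OAaIyGcYiIdoKFeX+Ee36DfHyDgXeEi257k4ZrdYdwfYGBfIKCe4KDeIGFdH+IbnqOY2+ZW1ivkGDO55Ho4K3Qf668Sq61UZigYYqTbISMc4CHd36Fen2Ee3qDgG2ImVd5s5VSX5ZafYF/fIKAe4OBeYSEdYaHboeLY4qSVZCgTZi3f5PF5rrj46Lrg2PRUl2zXnCcaXeQcXqKdnuGeXuFeXeFeVqOrDaH5K5APLQ/fYF/fYJ/e4N/eYSAdoWBcIiDaI2EWpSCS595R6xfoLRnz3B/0GG7nVq5d2CibmqTcHGMdXaIeHiFd3OGZkKUvRax/8xsJOE2foF+fYJ+fIJ+eoN+eIR+dIZ9bol7ZI11WJNnT5pNdKFKq5dRr1laqGCMmWacg22Se3KLeXWIeneGdXCHSSyWjgXA/+7KP/NTfoF+fYJ9fIJ9e4N8eYR8doV6c4Z4bYlzZ4tqZI9fcZFbi5NclIBik2hpkG2AjHGLgnSJfnaGfXiFc26HKyCVOAO3//PMlPNv"/>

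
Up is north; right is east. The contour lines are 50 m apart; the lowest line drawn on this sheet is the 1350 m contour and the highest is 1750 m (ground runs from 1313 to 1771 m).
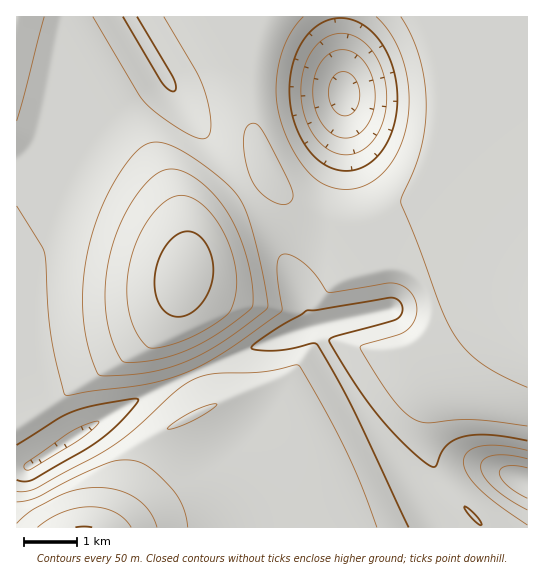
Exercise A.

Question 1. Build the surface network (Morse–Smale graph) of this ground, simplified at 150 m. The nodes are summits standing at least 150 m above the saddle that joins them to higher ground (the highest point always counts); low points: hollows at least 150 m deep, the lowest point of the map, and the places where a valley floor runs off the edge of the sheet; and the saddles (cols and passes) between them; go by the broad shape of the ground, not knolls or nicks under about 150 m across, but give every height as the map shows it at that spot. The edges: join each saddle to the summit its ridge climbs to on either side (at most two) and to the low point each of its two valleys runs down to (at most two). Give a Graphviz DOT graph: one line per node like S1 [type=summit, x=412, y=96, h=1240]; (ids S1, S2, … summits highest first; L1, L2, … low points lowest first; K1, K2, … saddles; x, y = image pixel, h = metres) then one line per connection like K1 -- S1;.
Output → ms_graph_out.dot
graph terrain {
  S1 [type=summit, x=185, y=274, h=1771];
  S2 [type=summit, x=83, y=527, h=1752];
  L1 [type=low, x=527, y=482, h=1313];
  L2 [type=low, x=343, y=94, h=1332];
  K1 [type=saddle, x=323, y=217, h=1588];
  K2 [type=saddle, x=193, y=373, h=1543];
  K1 -- S1;
  K1 -- L1;
  K1 -- L2;
  K2 -- S1;
  K2 -- S2;
  K2 -- L1;
}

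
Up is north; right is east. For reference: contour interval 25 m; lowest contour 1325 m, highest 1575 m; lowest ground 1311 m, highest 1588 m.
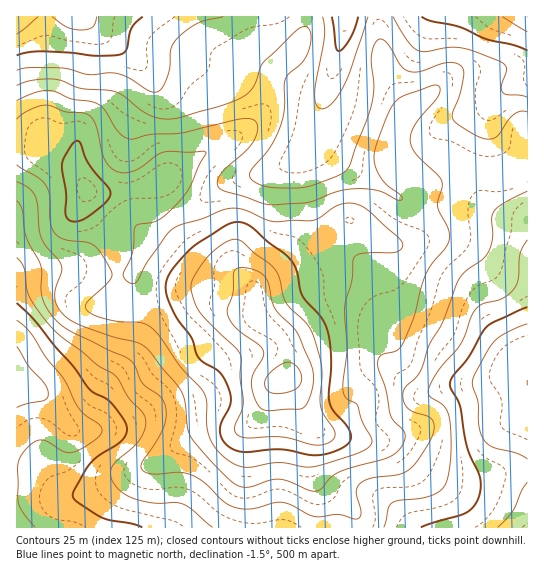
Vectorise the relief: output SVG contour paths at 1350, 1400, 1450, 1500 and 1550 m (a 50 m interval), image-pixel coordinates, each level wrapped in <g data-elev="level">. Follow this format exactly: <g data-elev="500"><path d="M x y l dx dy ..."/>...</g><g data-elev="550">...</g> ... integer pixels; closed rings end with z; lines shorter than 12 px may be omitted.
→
<g data-elev="1350"><path d="M498 527l15-16 9-21 5-8"/><path d="M527 459l-12-6-22-6-9-6-5-12-1-27-6-19 4-10 18-31 12-9 21-9"/><path d="M17 320l13 12 16 25 17 21 16 31 7 7 13 9 3 5-1 4-5 5-22 13-9 0-18-11-6-1-9 3-10 11-4 12 0 35 5 12 12 14"/><path d="M527 32l-24-15"/><path d="M38 17l-21 17"/><path d="M97 17l-2 6-2 4-6 2-6 1-14-3-15-10"/></g><g data-elev="1400"><path d="M384 527l5-20 4-5 37-6 9-5 6-6 4-11 2-17-1-38-5-12-16-12 0-8 10-18 22-26 10-26 4-7 8-6 20-6 12-11 3-9 2-24 7-14"/><path d="M17 258l7 11 3 20 2 8 17 24 16 16 20 14 16 15 17 10 14 22 15 17 2 11-5 12-8 9-16 14-5 6-1 8 4 10 10 9 13 6 16 3 21-1 8 2 8 5 22 18"/><path d="M527 97l-8-2-12 0-4-2-2-7 6-17-5-6-28-12-13-3-14 0-21 4-8-2-11-9-14-24"/><path d="M223 17l-25 6-11 7-11 9-5 11-1 17-3 11-5 10-5 4-8-1-20-13-14-5-26 2-20-6-12-1-28 0-12 2"/><path d="M368 17l-23 67-12 19-6 4-5 2-5-4-2-11 9-56 1-11-2-10"/></g><g data-elev="1450"><path d="M17 182l12 6 6 7 2 10 2 22 2 11 5 8 15 19 1 6-7 23 1 8 4 8 7 8 12 7 34 12 24 5 10 7 35 44 3 10 3 26 3 9 22 25 21 20 7 4 6 0 23-7 11-1 9 3 19 8 8 1 4-2 9-11 8-5 49-15 8-5 6-6 3-6 1-7-14-19-5-25-7-20-1-8 3-7 14-4 7-6 12-28 12-43 6-11 14-16 3-6 0-11-11-24 4-19 0-6-4-6-22-21-4-7-2-6 1-8 4-8 24-30 1-5-1-4-4-1-5 1-25 9-8 5-8 12-12 32-3 14 3 12 8 13 16 12 1 5-5 0-19-9-23-2-18 3-28 10-35 3-11-1-38-13-5-2-3-4 1-6 4-6 24-22 8-10 4-14-2-5-3-3-14 0-56 14-32 1-21 5-5-2-6-4-15-24-10-7-21-3-18-7-8-2-13 3-17 8"/></g><g data-elev="1500"><path d="M304 454l14 1 15-3 13-6 5-8-3-11-14-16-5-9 0-9 2-35-4-28-6-13-19-22-6-25-7-12-40-33-8-3-10 1-36 22-18 18-7 10-3 8-1 8 1 8 10 21 15 20 6 19 5 5 16 10 9 14 3 9 0 8-9 19-2 7 1 8 4 6 8 6 9 3 37-3z"/><path d="M70 221l8 0 9-4 18-14 6-9-3-7-20-24-7-19-3-3-3 0-4 4-7 13-2 7 4 29-1 20 2 4z"/></g><g data-elev="1550"><path d="M264 410l34-1 5-1 4-5 5-12 1-10 0-10-16-38-23-26-5-22-3-7-4-4-7-4-16-2-4 1-1 4-1 18-5 16-1 7 3 7 5 6 24 18 4 5 0 7-9 16-3 10 5 19 3 5z"/></g>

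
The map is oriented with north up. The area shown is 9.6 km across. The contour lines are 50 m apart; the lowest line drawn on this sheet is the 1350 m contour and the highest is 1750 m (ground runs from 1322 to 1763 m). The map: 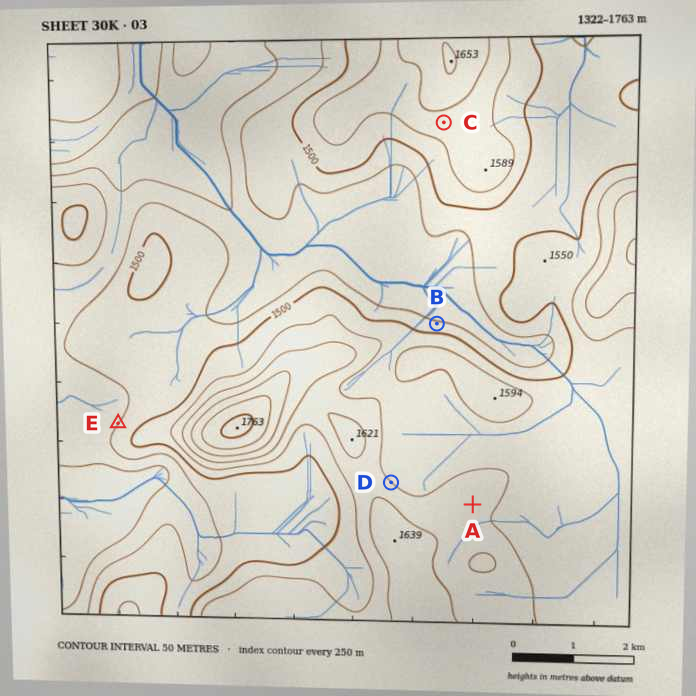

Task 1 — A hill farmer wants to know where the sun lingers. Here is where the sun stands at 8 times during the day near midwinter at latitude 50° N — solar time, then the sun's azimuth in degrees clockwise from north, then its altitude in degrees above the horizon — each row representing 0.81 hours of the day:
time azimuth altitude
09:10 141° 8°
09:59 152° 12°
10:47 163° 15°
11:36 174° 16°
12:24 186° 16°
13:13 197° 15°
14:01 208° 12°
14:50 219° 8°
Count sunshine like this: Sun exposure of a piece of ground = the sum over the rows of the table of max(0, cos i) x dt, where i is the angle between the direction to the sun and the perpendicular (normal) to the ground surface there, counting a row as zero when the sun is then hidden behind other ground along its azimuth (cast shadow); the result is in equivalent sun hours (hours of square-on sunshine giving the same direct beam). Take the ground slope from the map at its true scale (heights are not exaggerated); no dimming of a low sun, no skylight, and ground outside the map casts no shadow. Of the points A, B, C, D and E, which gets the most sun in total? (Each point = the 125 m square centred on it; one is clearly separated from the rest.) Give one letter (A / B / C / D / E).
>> C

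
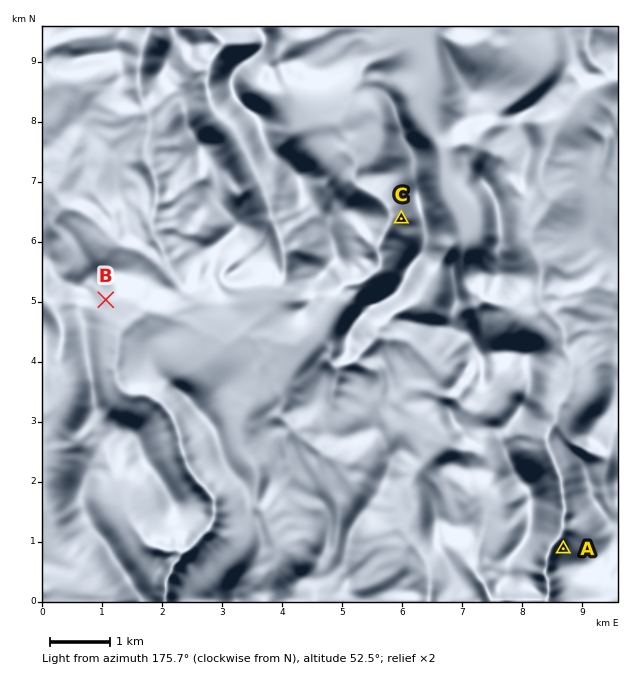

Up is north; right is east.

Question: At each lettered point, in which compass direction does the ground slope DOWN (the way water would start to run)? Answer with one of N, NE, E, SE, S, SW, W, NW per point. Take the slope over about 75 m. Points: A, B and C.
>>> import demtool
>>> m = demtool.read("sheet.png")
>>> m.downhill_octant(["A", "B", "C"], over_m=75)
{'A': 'NW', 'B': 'SE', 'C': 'W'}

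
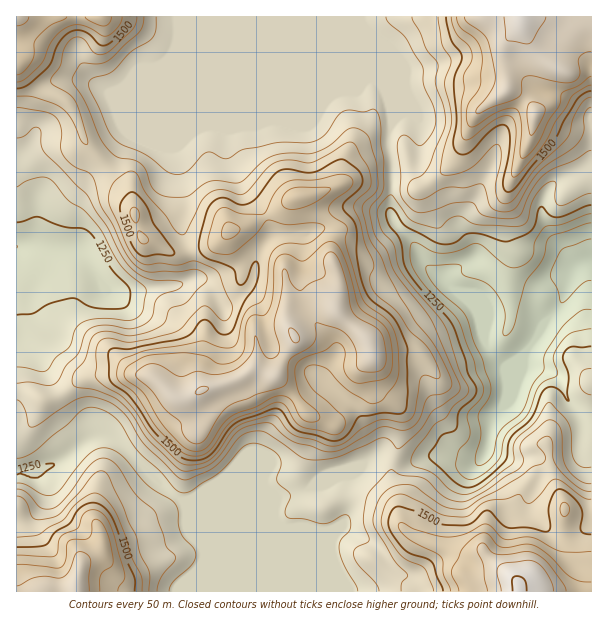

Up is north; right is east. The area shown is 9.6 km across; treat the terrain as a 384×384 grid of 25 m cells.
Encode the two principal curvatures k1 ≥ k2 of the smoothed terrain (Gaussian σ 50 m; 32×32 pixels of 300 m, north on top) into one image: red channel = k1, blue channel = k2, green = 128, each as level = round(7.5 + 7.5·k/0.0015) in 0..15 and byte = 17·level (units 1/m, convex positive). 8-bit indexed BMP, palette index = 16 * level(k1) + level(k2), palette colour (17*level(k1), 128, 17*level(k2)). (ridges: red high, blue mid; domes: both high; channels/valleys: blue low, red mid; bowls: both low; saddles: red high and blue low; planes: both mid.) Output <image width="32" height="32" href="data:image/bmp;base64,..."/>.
<image width="32" height="32" href="data:image/bmp;base64,Qk02CAAAAAAAADYEAAAoAAAAIAAAACAAAAABAAgAAAAAAAAEAAATCwAAEwsAAAABAAAAAAAAAIAAABGAAAAigAAAM4AAAESAAABVgAAAZoAAAHeAAACIgAAAmYAAAKqAAAC7gAAAzIAAAN2AAADugAAA/4AAAACAEQARgBEAIoARADOAEQBEgBEAVYARAGaAEQB3gBEAiIARAJmAEQCqgBEAu4ARAMyAEQDdgBEA7oARAP+AEQAAgCIAEYAiACKAIgAzgCIARIAiAFWAIgBmgCIAd4AiAIiAIgCZgCIAqoAiALuAIgDMgCIA3YAiAO6AIgD/gCIAAIAzABGAMwAigDMAM4AzAESAMwBVgDMAZoAzAHeAMwCIgDMAmYAzAKqAMwC7gDMAzIAzAN2AMwDugDMA/4AzAACARAARgEQAIoBEADOARABEgEQAVYBEAGaARAB3gEQAiIBEAJmARACqgEQAu4BEAMyARADdgEQA7oBEAP+ARAAAgFUAEYBVACKAVQAzgFUARIBVAFWAVQBmgFUAd4BVAIiAVQCZgFUAqoBVALuAVQDMgFUA3YBVAO6AVQD/gFUAAIBmABGAZgAigGYAM4BmAESAZgBVgGYAZoBmAHeAZgCIgGYAmYBmAKqAZgC7gGYAzIBmAN2AZgDugGYA/4BmAACAdwARgHcAIoB3ADOAdwBEgHcAVYB3AGaAdwB3gHcAiIB3AJmAdwCqgHcAu4B3AMyAdwDdgHcA7oB3AP+AdwAAgIgAEYCIACKAiAAzgIgARICIAFWAiABmgIgAd4CIAIiAiACZgIgAqoCIALuAiADMgIgA3YCIAO6AiAD/gIgAAICZABGAmQAigJkAM4CZAESAmQBVgJkAZoCZAHeAmQCIgJkAmYCZAKqAmQC7gJkAzICZAN2AmQDugJkA/4CZAACAqgARgKoAIoCqADOAqgBEgKoAVYCqAGaAqgB3gKoAiICqAJmAqgCqgKoAu4CqAMyAqgDdgKoA7oCqAP+AqgAAgLsAEYC7ACKAuwAzgLsARIC7AFWAuwBmgLsAd4C7AIiAuwCZgLsAqoC7ALuAuwDMgLsA3YC7AO6AuwD/gLsAAIDMABGAzAAigMwAM4DMAESAzABVgMwAZoDMAHeAzACIgMwAmYDMAKqAzAC7gMwAzIDMAN2AzADugMwA/4DMAACA3QARgN0AIoDdADOA3QBEgN0AVYDdAGaA3QB3gN0AiIDdAJmA3QCqgN0Au4DdAMyA3QDdgN0A7oDdAP+A3QAAgO4AEYDuACKA7gAzgO4ARIDuAFWA7gBmgO4Ad4DuAIiA7gCZgO4AqoDuALuA7gDMgO4A3YDuAO6A7gD/gO4AAID/ABGA/wAigP8AM4D/AESA/wBVgP8AZoD/AHeA/wCIgP8AmYD/AKqA/wC7gP8AzID/AN2A/wDugP8A/4D/ALbJxPh0ldeUY3aHh4d3h4eHh3SFlZZzg9aWhdioyMW1uJdw+KX3lKS3pYeHh4eHh4eGlMmlkXOjx4Tm2Mq4goaGg7Xo1tdydpeVhneHh4eHh4W2pIDY6ObF+dSEyJOUlpOTtrL4toKXh3WHh4eHh4aFhXOjx/q3pqW1xWOTgMR054Jy2fmjhainhoeHh3eHl7i4g5XHyKiFhMXmhXSl+8PogmKl1IWWdYKTdYd3h3aGhZaWlbbIloaDg+bXlaX5kqBzdIbpqYRxkdOQgYeHhqeEdHZ1paKnlnNQhabWtLRRqISDgsalgIGF6PmgcnZjlJSigHKVxHGDhXJQsrTVg3SohoeFg4OBlcf7+6VAYoS0hPrGhGLElXSmppDX+vqlhZa2hXV1YmPIx6W29YOBcOn56Oa0dOi2lbV0cYKE97WElenGdGJjlbfIt5Wl9/iQ9aeFkrfX2ZSlpbWRcnP3gaTGpcTn1ebX98em6Pe2pfnUY4KlpbSmkun416KFkfegyoZklbel1fnappaWc+XW14JShMfZ+ZOk+ISFc3ZzkrbHdoZ0dMn3pKe3xqeEgdWC+MWDY+jZouimloKkloOk2peHh4a056dkg4Jz54DE9qXppJPl+cqUlaeXcZa4hXK2l4eHh5WDg1KEt4XmULPE1qWEyOWlppPHt6SDdceGhYSmh4eHl3VkZKOUhcaDs3LWppa453Jy1qZxcXWFt4aohKeHd4eYhYOSs4FwcJS3cPelhcXncNalcXGWp5e2lHR1loeHh4aDk9jI+OTGtqSA+LWk+qS1t3RwlIJjhbi5lXWFhYWFdXOE+vm2gcfqqIKRg3L1xKSWoILJyHOlpaRzdHWXhpiFdJb3pYSDhuro1ZWFhMXqhVGgt6ZztpW11rGnZJeGh4Sm1vqlpZSm6YOk19m2opCBYLXIl4WU5/iDoemlh3Z1lqWm9mRldaWlcpem6ff3+enA1ummhpSz+IRwtreXhYanpbXZpIZ2lXR0lcmndKbHx4DEg9e4loD21nKChXamuKjnhZSDdoaYh4eEk5R0puemgNeCpfamcKP4pZaDlnV256Zkdod3h4Z2hnaGdWR017eCtnRi9vZgYPempaOEZJX3hHV3h4eHh4eHh4d3d4amlpWGdWKW+rVw+PeVUJTG+Ldzd4eHh4eHh4eHh4eHhoaWhoeEhLW19/ezs+Jg15GSgnOFh3eHd3eHh3eHd3eHd4eHh4SmuKaVxoSl+fTpyJSTxaN0hoeHh4eHh4eHh3d3d3d1dXSClLaWlsemkpTWczDmtoKVhoeHh4eHh4eHh4eHdnWXpaV0t6endpeGyLb28vjq15OGh4eHh4eHh3eHh4aXlqeS6dimp6iGh5c="/>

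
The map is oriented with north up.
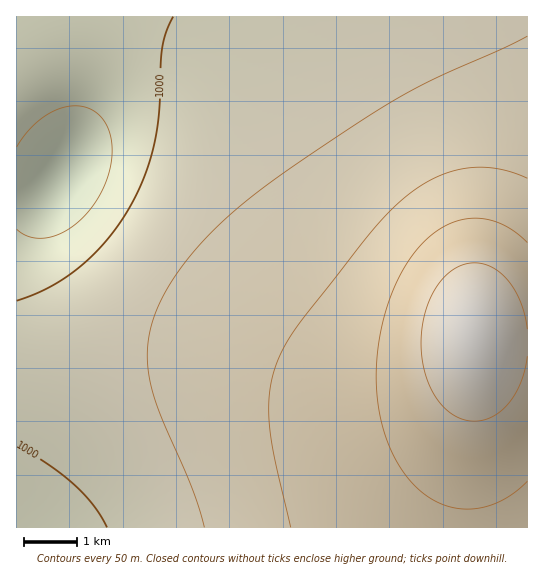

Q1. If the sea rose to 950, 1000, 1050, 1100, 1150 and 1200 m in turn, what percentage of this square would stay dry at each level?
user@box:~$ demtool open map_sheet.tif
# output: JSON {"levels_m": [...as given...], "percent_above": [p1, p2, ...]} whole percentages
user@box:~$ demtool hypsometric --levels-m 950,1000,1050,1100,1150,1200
{"levels_m": [950, 1000, 1050, 1100, 1150, 1200], "percent_above": [96, 86, 54, 29, 14, 5]}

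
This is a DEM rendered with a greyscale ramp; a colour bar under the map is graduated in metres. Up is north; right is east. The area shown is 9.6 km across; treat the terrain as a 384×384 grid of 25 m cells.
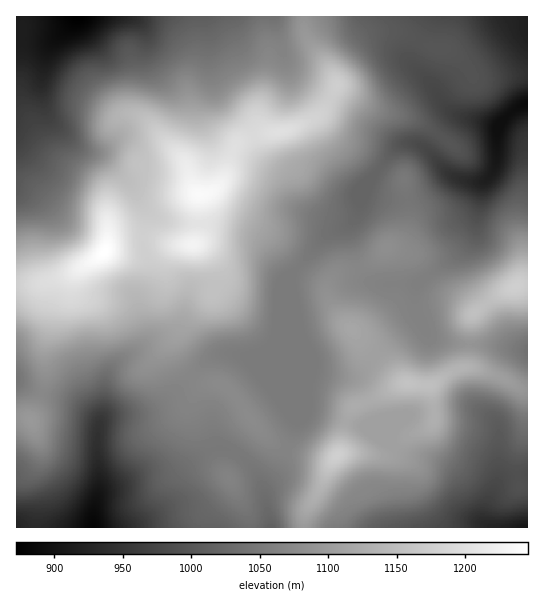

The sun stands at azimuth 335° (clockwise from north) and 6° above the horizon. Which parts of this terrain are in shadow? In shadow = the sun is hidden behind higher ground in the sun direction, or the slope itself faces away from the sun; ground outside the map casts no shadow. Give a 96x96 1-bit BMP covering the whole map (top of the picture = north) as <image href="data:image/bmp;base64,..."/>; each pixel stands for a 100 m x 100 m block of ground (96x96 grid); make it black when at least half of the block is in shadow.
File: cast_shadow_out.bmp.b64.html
<image width="96" height="96" href="data:image/bmp;base64,Qk2+BAAAAAAAAD4AAAAoAAAAYAAAAGAAAAABAAEAAAAAAIAEAAATCwAAEwsAAAIAAAAAAAAA////AAAAAAAAPAAAAAAB+f//AD8B/AAAAAAB+f//wH9//gAAAAAB////xD///gAAAAAA////zB///gAAAAAA////xAf//gAAAAAAf+A/wAH//gAAAAAAP+APwAA//gAAAAAAP+AHwAAf/gAAAAAAP/ADoAAP/AAAAAAAH/gAcAAH/AAAAAAAH/gAcAAHnAAAAAAAH/AA8AAHiAAAAAAAD+AB8AADAAAAAAAAAQAD8AAAAAAAAAAAAAAH8AAAAAAAAAAAAAAH8AAAAAAAAAAAAAAH8AAAAAAAAAAAAAAB4AAAAwAAAAAAAAAB4AAABwAAAAAAAAAAz+AAB4AAAAAAAAAAP/AAD4AAAAAAAAAAP/gAD4AAAAAAAABgf/kAD4AAAAAAAAHw//kAH4AAAAAAAADx//gAD4AAAAAAAABh//AAB4AAAAAAAAAA/+AAAYAAAAAAAAAAf4AAAcAAAAAAAAAAPwAAA8AAAAAAAAAAAAAAH+AAAAAAAAAAAAAAf/AAAAAAAAAAAAAB//gAAAAAAAAAAAAB//wAD+AAAAAAAP8B//wAP/AAAAAAA/8B//wAP/gAAAAAB/8A//wAP/gAAAAAD/8Af4AAH/gAAAAAD/+Af4AAH/gAAAAAB/8AP4AAD/gAAAAAAf8AAAAAADAAAAAAAP8AAAAAAAAAAAAAAH8AABwAAAAAAAAAAB8AAHwAAAAAAAAAAAAAAf4AAAAAAAAAAAAAB/4AAAAAAAAAAAAAD/wAeAAAAAAAAAAAB/wA/AAAAAAAAAAAA/wB/AAAAAAAAAAAAfgD/AAAAAAAAAAAAHAD/AAAAAAAAAAAAAAB/AAAAAAAAAAAAAAAAAAAAAAAAAAAAAAAAAAAAAAAAAAAAAAAAAAAAAAAAAAAAAAAAGAAAAAAAAAAAAAAAPAAAAAAAAAAAAAAAPAAAAAAAAAAAAAAAfAAAAAAAAAAAAAAA/AAAAAAAAAAAAAAB/gDgAAAAAAAAAAAA/gPwAAAAAAAAAAAAfAf/gAAAAAAAAAAAPAH/4AAAAAAAAAAAHAB/4AABwAAAAAAAAAA/8AADwAAAAAAAAA//8AAP4AAAAAAAAD//+AAPwAAAAAAAAH//+AAPwAAAAAAAAP//8AAAAAAAAAAAAP//wAAAAAAAAAAAAH//wAAAAAAAAAAAAD//wPgAAAAAAAAAAAf//fwAGAAAAAAAAAD//fgAPAAAAAAAAAAf+/gAfAAAAAAAAAAH+AAA/gAAAAAAAAAD+AAB/wAAAAAAAAAB8AAB/8AAAAAAAAAB8AAB/8AAAAAAAAAB4AAAf8AAAAAAAAAA4AAAH8AAAAAAAAAAAAAAB8AAAAAAAAAAAAAAAMAAAAAAAAAAAAAAAAAAAAAAAAAAAAAAAAAAAAAAAAAAAAAAAAAAAAAAAAAAAAAAAAAAAAAAAAAAAAAAAAAAAAAAAAAAAAAAAAAAAAAAAAAAAAAAAAAAAAAAAAAAAAAAAAAAAAAAAAAAAAAAAAAAAAAAAAAAAAAAAAAAAAAAAAAAAAAAAAAAAAAAAAAAAAAAAA="/>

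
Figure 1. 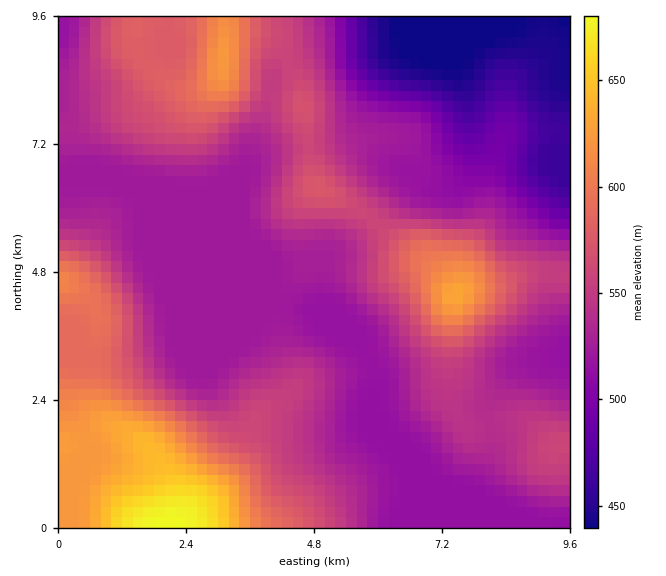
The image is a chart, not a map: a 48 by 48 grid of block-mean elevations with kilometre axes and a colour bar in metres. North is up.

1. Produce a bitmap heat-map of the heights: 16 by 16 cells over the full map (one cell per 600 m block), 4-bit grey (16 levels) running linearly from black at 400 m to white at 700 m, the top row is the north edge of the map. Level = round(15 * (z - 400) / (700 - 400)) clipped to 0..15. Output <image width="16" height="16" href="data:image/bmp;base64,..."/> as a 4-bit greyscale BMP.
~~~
<image width="16" height="16" href="data:image/bmp;base64,Qk32AAAAAAAAAHYAAAAoAAAAEAAAABAAAAABAAQAAAAAAIAAAAATCwAAEwsAABAAAAAAAAAAAAAAABEREQAiIiIAMzMzAERERABVVVUAZmZmAHd3dwCIiIgAmZmZAKqqqgC7u7sAzMzMAN3d3QDu7u4A////ALze3KmHZmZmvM3LmHZmZne7zKmHdmZ3eLu6iIdmZ3d3qpdnd3Znd2aZhmZnZmiHZqqGZmZmeal2qXZmZmeKuoeYZmZmZ5qph3dmZnd4iHdlZmZmeIdmZlRmd3Z4h2ZVQ3eIl3h2ZkRDeImqiHVEMzN4maqIZCIjMmiZqohkIiIi"/>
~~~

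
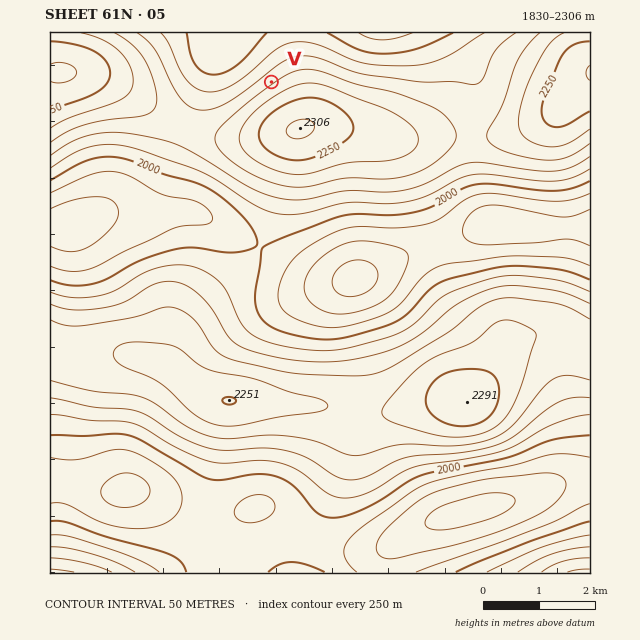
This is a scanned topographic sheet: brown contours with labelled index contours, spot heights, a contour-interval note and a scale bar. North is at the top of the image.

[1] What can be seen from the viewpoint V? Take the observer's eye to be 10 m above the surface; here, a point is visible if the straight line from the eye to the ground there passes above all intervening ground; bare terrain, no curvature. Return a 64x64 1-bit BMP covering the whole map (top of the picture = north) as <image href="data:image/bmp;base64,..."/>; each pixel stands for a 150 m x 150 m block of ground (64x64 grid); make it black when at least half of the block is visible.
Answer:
<image width="64" height="64" href="data:image/bmp;base64,Qk0+AgAAAAAAAD4AAAAoAAAAQAAAAEAAAAABAAEAAAAAAAACAAATCwAAEwsAAAIAAAAAAAAA////AAAAAAAAAAAAAAAAAAAAAAAAAAAAAAAAAAAAAAAAAAAAAAAAAAAAAAAAAAAAAAAAAAAAAAAAAAAAAAAAAAAAAAAAAAAAAAAAAAAAAAAAAAAAAAAAAAAAAAAAAAAAAAAAAAAAAAAAAAAAAAAAAAAAAAAAAAAAAAAAAAAAAAAAAAAAAAAAAAAAAAAAAAAAAAAAAAAAAAAAAAAAAAAAAAAAAAAAAAAAAAAAAAAAAAAAAAAAAAAAAAAAAAAAAAAAAAAAAAAAAAAAAAAAAAAAAAAAAAAAAAAAAAAAAAAAAAAAAAAAAAAAAAAAAAAAAAAAAAAAAAAAAAAAAAAAAAAAAAAAAAAAAAAAAAAAAAAAAAAAAAAAAAAAAAAAAAAAAAAAAAAAAAAAAAAAAAAAAAAAAAAAAAAAAAAAAAAAAAAAAAAAAAAAAAAAAAAAAAAAAAAAAAAAAAAAAAAAAAAAAAAAAAAAAAAAAAAAAAAAAAAAAAAAAAAAAAAAAAAAAAAAAAAAAAAAAAAAAAAAAAAAAAAAAAAAAAAAAAAAAAAAAAAAAACAAAAAAAAAAMABwAAAAAAA8A/4AAAAAAD+P/wAAAAAAP////AAAAAAP///8AAAAAAf///4AAAAAB////gAAAAAH///8AAAAAAf///wAAAAAA////AAAAAAD///8AAAAAAH///4AAAAAA=="/>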